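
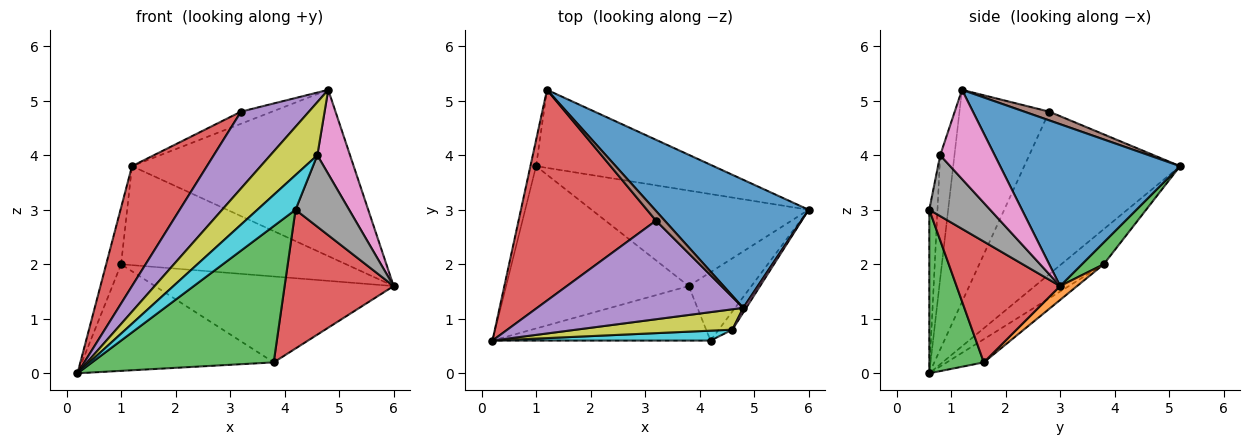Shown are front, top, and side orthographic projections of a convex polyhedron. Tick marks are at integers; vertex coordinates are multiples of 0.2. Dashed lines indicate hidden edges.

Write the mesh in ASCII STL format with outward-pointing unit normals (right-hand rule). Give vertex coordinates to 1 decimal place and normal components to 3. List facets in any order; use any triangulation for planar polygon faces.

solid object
 facet normal 0.541 0.666 0.513
  outer loop
   vertex 4.8 1.2 5.2
   vertex 6.0 3.0 1.6
   vertex 1.2 5.2 3.8
  endloop
 endfacet
 facet normal -0.933 0.328 -0.151
  outer loop
   vertex 1.0 3.8 2.0
   vertex 0.2 0.6 0.0
   vertex 1.2 5.2 3.8
  endloop
 endfacet
 facet normal 0.076 0.783 -0.617
  outer loop
   vertex 1.0 3.8 2.0
   vertex 1.2 5.2 3.8
   vertex 6.0 3.0 1.6
  endloop
 endfacet
 facet normal -0.717 -0.345 0.606
  outer loop
   vertex 3.2 2.8 4.8
   vertex 1.2 5.2 3.8
   vertex 0.2 0.6 0.0
  endloop
 endfacet
 facet normal -0.630 -0.477 0.613
  outer loop
   vertex 3.2 2.8 4.8
   vertex 0.2 0.6 0.0
   vertex 4.8 1.2 5.2
  endloop
 endfacet
 facet normal 0.530 0.662 0.530
  outer loop
   vertex 3.2 2.8 4.8
   vertex 4.8 1.2 5.2
   vertex 1.2 5.2 3.8
  endloop
 endfacet
 facet normal 0.857 -0.514 0.029
  outer loop
   vertex 4.6 0.8 4.0
   vertex 6.0 3.0 1.6
   vertex 4.8 1.2 5.2
  endloop
 endfacet
 facet normal 0.740 -0.652 -0.166
  outer loop
   vertex 4.6 0.8 4.0
   vertex 4.2 0.6 3.0
   vertex 6.0 3.0 1.6
  endloop
 endfacet
 facet normal -0.273 -0.898 0.345
  outer loop
   vertex 4.6 0.8 4.0
   vertex 4.8 1.2 5.2
   vertex 0.2 0.6 0.0
  endloop
 endfacet
 facet normal -0.202 -0.942 0.269
  outer loop
   vertex 4.6 0.8 4.0
   vertex 0.2 0.6 0.0
   vertex 4.2 0.6 3.0
  endloop
 endfacet
 facet normal -0.105 0.546 -0.831
  outer loop
   vertex 3.8 1.6 0.2
   vertex 0.2 0.6 0.0
   vertex 1.0 3.8 2.0
  endloop
 endfacet
 facet normal 0.047 0.668 -0.743
  outer loop
   vertex 3.8 1.6 0.2
   vertex 1.0 3.8 2.0
   vertex 6.0 3.0 1.6
  endloop
 endfacet
 facet normal 0.268 -0.894 -0.358
  outer loop
   vertex 3.8 1.6 0.2
   vertex 4.2 0.6 3.0
   vertex 0.2 0.6 0.0
  endloop
 endfacet
 facet normal 0.649 -0.683 -0.336
  outer loop
   vertex 3.8 1.6 0.2
   vertex 6.0 3.0 1.6
   vertex 4.2 0.6 3.0
  endloop
 endfacet
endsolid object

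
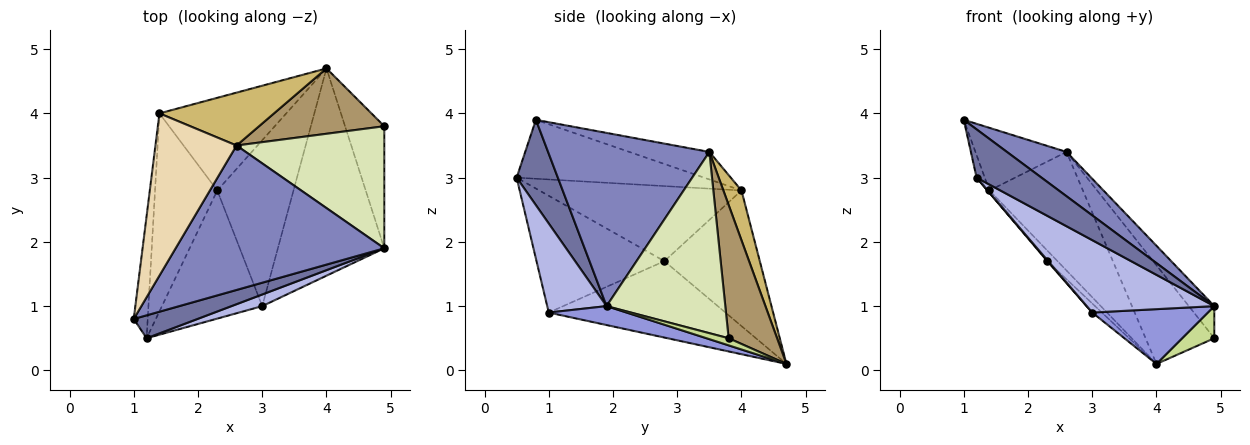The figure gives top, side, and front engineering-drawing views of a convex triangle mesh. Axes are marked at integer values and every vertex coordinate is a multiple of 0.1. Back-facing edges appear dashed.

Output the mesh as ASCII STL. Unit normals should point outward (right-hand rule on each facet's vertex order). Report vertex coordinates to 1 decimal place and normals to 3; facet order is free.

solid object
 facet normal 0.498 -0.784 0.372
  outer loop
   vertex 1.2 0.5 3.0
   vertex 4.9 1.9 1.0
   vertex 1.0 0.8 3.9
  endloop
 endfacet
 facet normal 0.622 -0.230 0.749
  outer loop
   vertex 2.6 3.5 3.4
   vertex 1.0 0.8 3.9
   vertex 4.9 1.9 1.0
  endloop
 endfacet
 facet normal 0.169 -0.252 -0.953
  outer loop
   vertex 3.0 1.0 0.9
   vertex 4.0 4.7 0.1
   vertex 4.9 1.9 1.0
  endloop
 endfacet
 facet normal 0.417 -0.897 0.144
  outer loop
   vertex 3.0 1.0 0.9
   vertex 4.9 1.9 1.0
   vertex 1.2 0.5 3.0
  endloop
 endfacet
 facet normal -0.707 0.039 -0.706
  outer loop
   vertex 3.0 1.0 0.9
   vertex 2.3 2.8 1.7
   vertex 4.0 4.7 0.1
  endloop
 endfacet
 facet normal -0.759 -0.005 -0.652
  outer loop
   vertex 3.0 1.0 0.9
   vertex 1.2 0.5 3.0
   vertex 2.3 2.8 1.7
  endloop
 endfacet
 facet normal 0.173 -0.251 -0.953
  outer loop
   vertex 4.9 3.8 0.5
   vertex 4.9 1.9 1.0
   vertex 4.0 4.7 0.1
  endloop
 endfacet
 facet normal 0.765 0.164 0.623
  outer loop
   vertex 4.9 3.8 0.5
   vertex 2.6 3.5 3.4
   vertex 4.9 1.9 1.0
  endloop
 endfacet
 facet normal 0.507 0.719 0.476
  outer loop
   vertex 4.9 3.8 0.5
   vertex 4.0 4.7 0.1
   vertex 2.6 3.5 3.4
  endloop
 endfacet
 facet normal 0.174 0.899 0.401
  outer loop
   vertex 1.4 4.0 2.8
   vertex 2.6 3.5 3.4
   vertex 4.0 4.7 0.1
  endloop
 endfacet
 facet normal -0.728 0.078 -0.681
  outer loop
   vertex 1.4 4.0 2.8
   vertex 4.0 4.7 0.1
   vertex 2.3 2.8 1.7
  endloop
 endfacet
 facet normal -0.302 0.343 0.889
  outer loop
   vertex 1.4 4.0 2.8
   vertex 1.0 0.8 3.9
   vertex 2.6 3.5 3.4
  endloop
 endfacet
 facet normal -0.770 0.008 -0.638
  outer loop
   vertex 1.4 4.0 2.8
   vertex 2.3 2.8 1.7
   vertex 1.2 0.5 3.0
  endloop
 endfacet
 facet normal -0.972 0.042 -0.230
  outer loop
   vertex 1.4 4.0 2.8
   vertex 1.2 0.5 3.0
   vertex 1.0 0.8 3.9
  endloop
 endfacet
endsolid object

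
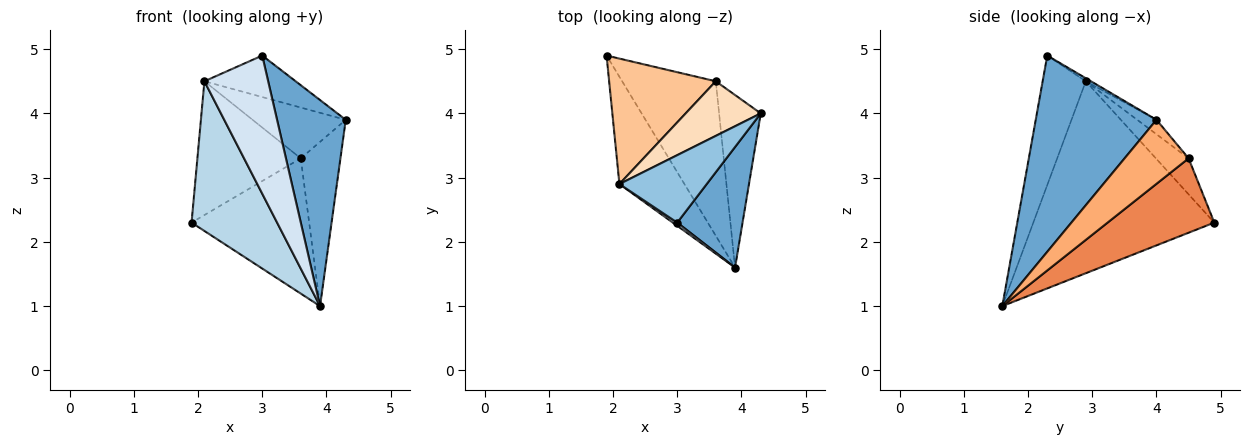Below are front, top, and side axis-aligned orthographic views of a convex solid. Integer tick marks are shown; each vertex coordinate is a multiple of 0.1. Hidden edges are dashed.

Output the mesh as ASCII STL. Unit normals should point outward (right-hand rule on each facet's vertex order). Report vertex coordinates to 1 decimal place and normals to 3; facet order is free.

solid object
 facet normal 0.835 -0.475 0.278
  outer loop
   vertex 3.0 2.3 4.9
   vertex 3.9 1.6 1.0
   vertex 4.3 4.0 3.9
  endloop
 endfacet
 facet normal -0.029 0.523 0.852
  outer loop
   vertex 2.1 2.9 4.5
   vertex 3.0 2.3 4.9
   vertex 4.3 4.0 3.9
  endloop
 endfacet
 facet normal -0.864 -0.409 -0.293
  outer loop
   vertex 2.1 2.9 4.5
   vertex 1.9 4.9 2.3
   vertex 3.9 1.6 1.0
  endloop
 endfacet
 facet normal -0.561 -0.828 0.019
  outer loop
   vertex 2.1 2.9 4.5
   vertex 3.9 1.6 1.0
   vertex 3.0 2.3 4.9
  endloop
 endfacet
 facet normal 0.513 0.565 -0.646
  outer loop
   vertex 3.6 4.5 3.3
   vertex 3.9 1.6 1.0
   vertex 1.9 4.9 2.3
  endloop
 endfacet
 facet normal 0.744 0.461 -0.484
  outer loop
   vertex 3.6 4.5 3.3
   vertex 4.3 4.0 3.9
   vertex 3.9 1.6 1.0
  endloop
 endfacet
 facet normal -0.225 0.711 0.667
  outer loop
   vertex 3.6 4.5 3.3
   vertex 1.9 4.9 2.3
   vertex 2.1 2.9 4.5
  endloop
 endfacet
 facet normal -0.140 0.675 0.725
  outer loop
   vertex 3.6 4.5 3.3
   vertex 2.1 2.9 4.5
   vertex 4.3 4.0 3.9
  endloop
 endfacet
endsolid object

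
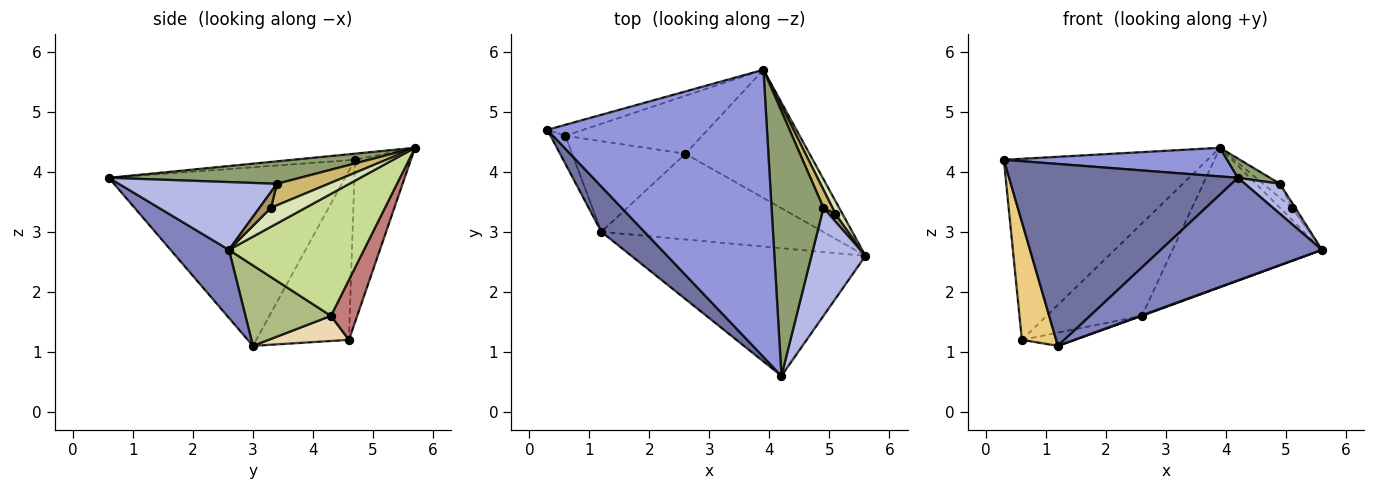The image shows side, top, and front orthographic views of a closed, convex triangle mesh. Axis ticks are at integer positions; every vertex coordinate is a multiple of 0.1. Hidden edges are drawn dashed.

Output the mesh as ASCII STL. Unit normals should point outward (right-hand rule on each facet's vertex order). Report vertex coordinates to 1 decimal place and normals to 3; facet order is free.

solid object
 facet normal -0.708 -0.686 0.171
  outer loop
   vertex 1.2 3.0 1.1
   vertex 4.2 0.6 3.9
   vertex 0.3 4.7 4.2
  endloop
 endfacet
 facet normal 0.221 -0.611 -0.760
  outer loop
   vertex 1.2 3.0 1.1
   vertex 5.6 2.6 2.7
   vertex 4.2 0.6 3.9
  endloop
 endfacet
 facet normal -0.028 -0.099 0.995
  outer loop
   vertex 3.9 5.7 4.4
   vertex 0.3 4.7 4.2
   vertex 4.2 0.6 3.9
  endloop
 endfacet
 facet normal 0.770 -0.171 0.614
  outer loop
   vertex 4.9 3.4 3.8
   vertex 4.2 0.6 3.9
   vertex 5.6 2.6 2.7
  endloop
 endfacet
 facet normal 0.397 -0.066 0.916
  outer loop
   vertex 4.9 3.4 3.8
   vertex 3.9 5.7 4.4
   vertex 4.2 0.6 3.9
  endloop
 endfacet
 facet normal 0.341 -0.006 -0.940
  outer loop
   vertex 2.6 4.3 1.6
   vertex 5.6 2.6 2.7
   vertex 1.2 3.0 1.1
  endloop
 endfacet
 facet normal 0.554 0.613 -0.564
  outer loop
   vertex 2.6 4.3 1.6
   vertex 3.9 5.7 4.4
   vertex 5.6 2.6 2.7
  endloop
 endfacet
 facet normal 0.893 0.310 0.328
  outer loop
   vertex 5.1 3.3 3.4
   vertex 5.6 2.6 2.7
   vertex 3.9 5.7 4.4
  endloop
 endfacet
 facet normal 0.889 0.254 0.381
  outer loop
   vertex 5.1 3.3 3.4
   vertex 4.9 3.4 3.8
   vertex 5.6 2.6 2.7
  endloop
 endfacet
 facet normal 0.883 0.288 0.370
  outer loop
   vertex 5.1 3.3 3.4
   vertex 3.9 5.7 4.4
   vertex 4.9 3.4 3.8
  endloop
 endfacet
 facet normal -0.935 -0.345 -0.082
  outer loop
   vertex 0.6 4.6 1.2
   vertex 1.2 3.0 1.1
   vertex 0.3 4.7 4.2
  endloop
 endfacet
 facet normal 0.214 0.141 -0.967
  outer loop
   vertex 0.6 4.6 1.2
   vertex 2.6 4.3 1.6
   vertex 1.2 3.0 1.1
  endloop
 endfacet
 facet normal -0.264 0.963 -0.059
  outer loop
   vertex 0.6 4.6 1.2
   vertex 0.3 4.7 4.2
   vertex 3.9 5.7 4.4
  endloop
 endfacet
 facet normal 0.227 0.825 -0.518
  outer loop
   vertex 0.6 4.6 1.2
   vertex 3.9 5.7 4.4
   vertex 2.6 4.3 1.6
  endloop
 endfacet
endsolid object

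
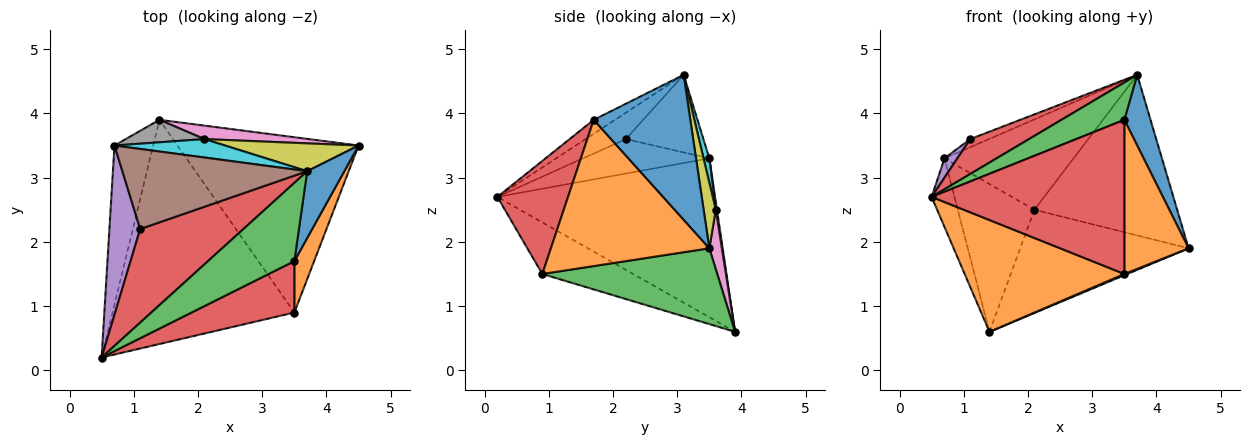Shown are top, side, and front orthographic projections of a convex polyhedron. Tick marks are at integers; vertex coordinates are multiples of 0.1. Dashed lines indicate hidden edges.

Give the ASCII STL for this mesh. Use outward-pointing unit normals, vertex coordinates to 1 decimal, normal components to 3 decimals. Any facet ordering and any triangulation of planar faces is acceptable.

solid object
 facet normal -0.967 0.101 -0.236
  outer loop
   vertex 0.7 3.5 3.3
   vertex 1.4 3.9 0.6
   vertex 0.5 0.2 2.7
  endloop
 endfacet
 facet normal -0.246 -0.432 -0.867
  outer loop
   vertex 3.5 0.9 1.5
   vertex 0.5 0.2 2.7
   vertex 1.4 3.9 0.6
  endloop
 endfacet
 facet normal 0.386 -0.007 -0.922
  outer loop
   vertex 3.5 0.9 1.5
   vertex 1.4 3.9 0.6
   vertex 4.5 3.5 1.9
  endloop
 endfacet
 facet normal -0.233 -0.340 0.911
  outer loop
   vertex 1.1 2.2 3.6
   vertex 0.5 0.2 2.7
   vertex 3.7 3.1 4.6
  endloop
 endfacet
 facet normal -0.744 -0.076 0.664
  outer loop
   vertex 1.1 2.2 3.6
   vertex 0.7 3.5 3.3
   vertex 0.5 0.2 2.7
  endloop
 endfacet
 facet normal -0.385 0.093 0.918
  outer loop
   vertex 1.1 2.2 3.6
   vertex 3.7 3.1 4.6
   vertex 0.7 3.5 3.3
  endloop
 endfacet
 facet normal 0.073 0.989 0.129
  outer loop
   vertex 2.1 3.6 2.5
   vertex 4.5 3.5 1.9
   vertex 1.4 3.9 0.6
  endloop
 endfacet
 facet normal 0.015 0.989 0.150
  outer loop
   vertex 2.1 3.6 2.5
   vertex 1.4 3.9 0.6
   vertex 0.7 3.5 3.3
  endloop
 endfacet
 facet normal 0.083 0.982 0.170
  outer loop
   vertex 2.1 3.6 2.5
   vertex 3.7 3.1 4.6
   vertex 4.5 3.5 1.9
  endloop
 endfacet
 facet normal 0.044 0.979 0.199
  outer loop
   vertex 2.1 3.6 2.5
   vertex 0.7 3.5 3.3
   vertex 3.7 3.1 4.6
  endloop
 endfacet
 facet normal 0.937 -0.254 0.240
  outer loop
   vertex 3.5 1.7 3.9
   vertex 4.5 3.5 1.9
   vertex 3.7 3.1 4.6
  endloop
 endfacet
 facet normal 0.920 -0.373 0.124
  outer loop
   vertex 3.5 1.7 3.9
   vertex 3.5 0.9 1.5
   vertex 4.5 3.5 1.9
  endloop
 endfacet
 facet normal -0.144 -0.426 0.893
  outer loop
   vertex 3.5 1.7 3.9
   vertex 3.7 3.1 4.6
   vertex 0.5 0.2 2.7
  endloop
 endfacet
 facet normal 0.329 -0.896 0.299
  outer loop
   vertex 3.5 1.7 3.9
   vertex 0.5 0.2 2.7
   vertex 3.5 0.9 1.5
  endloop
 endfacet
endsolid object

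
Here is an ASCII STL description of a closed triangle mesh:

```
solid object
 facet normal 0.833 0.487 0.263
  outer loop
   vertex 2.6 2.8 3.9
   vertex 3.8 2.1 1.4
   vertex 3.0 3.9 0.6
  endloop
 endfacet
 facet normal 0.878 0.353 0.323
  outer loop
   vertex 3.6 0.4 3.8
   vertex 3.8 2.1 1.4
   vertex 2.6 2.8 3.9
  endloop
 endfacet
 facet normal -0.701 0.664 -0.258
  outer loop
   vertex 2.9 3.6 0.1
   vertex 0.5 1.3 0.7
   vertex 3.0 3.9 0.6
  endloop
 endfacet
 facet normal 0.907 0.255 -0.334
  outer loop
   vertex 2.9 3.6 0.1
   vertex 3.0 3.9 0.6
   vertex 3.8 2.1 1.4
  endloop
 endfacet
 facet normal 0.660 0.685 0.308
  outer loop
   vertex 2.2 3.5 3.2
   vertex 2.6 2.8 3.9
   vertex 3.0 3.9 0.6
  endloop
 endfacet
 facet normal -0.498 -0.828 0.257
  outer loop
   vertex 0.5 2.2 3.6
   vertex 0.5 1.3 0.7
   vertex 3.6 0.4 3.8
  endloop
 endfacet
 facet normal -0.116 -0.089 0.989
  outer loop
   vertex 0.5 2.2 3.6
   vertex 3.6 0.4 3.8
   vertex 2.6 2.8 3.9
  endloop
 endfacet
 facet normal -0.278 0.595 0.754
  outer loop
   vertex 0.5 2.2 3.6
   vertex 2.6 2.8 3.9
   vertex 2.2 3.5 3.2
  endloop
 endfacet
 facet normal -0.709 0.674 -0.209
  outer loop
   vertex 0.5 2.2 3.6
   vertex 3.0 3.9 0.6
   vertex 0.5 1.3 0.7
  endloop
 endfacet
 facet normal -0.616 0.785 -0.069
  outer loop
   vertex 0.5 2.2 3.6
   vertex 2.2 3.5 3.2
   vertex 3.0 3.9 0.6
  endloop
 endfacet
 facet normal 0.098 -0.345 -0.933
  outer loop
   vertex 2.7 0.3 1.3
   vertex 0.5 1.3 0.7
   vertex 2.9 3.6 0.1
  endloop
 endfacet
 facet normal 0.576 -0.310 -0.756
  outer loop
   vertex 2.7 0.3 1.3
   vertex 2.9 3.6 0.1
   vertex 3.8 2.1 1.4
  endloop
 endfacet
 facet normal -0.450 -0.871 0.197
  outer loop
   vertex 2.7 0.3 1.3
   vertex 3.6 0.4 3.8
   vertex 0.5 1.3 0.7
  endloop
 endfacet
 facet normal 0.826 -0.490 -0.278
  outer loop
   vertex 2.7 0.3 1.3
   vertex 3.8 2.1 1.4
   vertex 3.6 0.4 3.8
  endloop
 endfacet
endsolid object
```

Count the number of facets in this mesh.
14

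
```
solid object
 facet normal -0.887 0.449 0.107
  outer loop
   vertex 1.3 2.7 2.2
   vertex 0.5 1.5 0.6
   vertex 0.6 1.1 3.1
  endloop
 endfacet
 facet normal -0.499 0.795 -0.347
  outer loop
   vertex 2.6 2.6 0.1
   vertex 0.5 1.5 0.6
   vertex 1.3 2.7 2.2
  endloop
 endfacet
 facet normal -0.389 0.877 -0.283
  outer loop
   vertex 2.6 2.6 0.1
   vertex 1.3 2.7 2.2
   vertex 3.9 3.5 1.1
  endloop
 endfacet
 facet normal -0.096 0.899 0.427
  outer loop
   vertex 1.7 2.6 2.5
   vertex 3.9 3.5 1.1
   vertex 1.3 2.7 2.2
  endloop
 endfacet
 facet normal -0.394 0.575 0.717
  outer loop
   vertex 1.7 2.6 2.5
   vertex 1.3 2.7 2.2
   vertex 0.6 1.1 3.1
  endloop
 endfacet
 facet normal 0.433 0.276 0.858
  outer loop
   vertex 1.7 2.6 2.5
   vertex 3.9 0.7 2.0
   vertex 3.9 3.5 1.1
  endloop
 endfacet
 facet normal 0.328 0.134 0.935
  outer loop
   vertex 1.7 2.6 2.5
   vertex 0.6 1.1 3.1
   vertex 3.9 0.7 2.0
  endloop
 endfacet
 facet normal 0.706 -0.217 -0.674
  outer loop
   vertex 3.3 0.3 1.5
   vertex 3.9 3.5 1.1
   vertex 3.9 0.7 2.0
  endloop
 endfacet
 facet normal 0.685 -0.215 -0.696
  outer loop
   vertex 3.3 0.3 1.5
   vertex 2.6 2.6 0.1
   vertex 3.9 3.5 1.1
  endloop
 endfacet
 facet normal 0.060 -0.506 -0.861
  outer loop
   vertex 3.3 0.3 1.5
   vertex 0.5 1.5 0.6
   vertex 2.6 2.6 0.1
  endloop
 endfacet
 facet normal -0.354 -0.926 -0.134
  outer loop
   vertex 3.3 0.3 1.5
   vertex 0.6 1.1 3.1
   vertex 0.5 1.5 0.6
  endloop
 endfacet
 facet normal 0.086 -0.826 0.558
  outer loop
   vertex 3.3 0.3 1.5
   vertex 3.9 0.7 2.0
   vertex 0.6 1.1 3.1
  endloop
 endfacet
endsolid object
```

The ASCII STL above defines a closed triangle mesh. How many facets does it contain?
12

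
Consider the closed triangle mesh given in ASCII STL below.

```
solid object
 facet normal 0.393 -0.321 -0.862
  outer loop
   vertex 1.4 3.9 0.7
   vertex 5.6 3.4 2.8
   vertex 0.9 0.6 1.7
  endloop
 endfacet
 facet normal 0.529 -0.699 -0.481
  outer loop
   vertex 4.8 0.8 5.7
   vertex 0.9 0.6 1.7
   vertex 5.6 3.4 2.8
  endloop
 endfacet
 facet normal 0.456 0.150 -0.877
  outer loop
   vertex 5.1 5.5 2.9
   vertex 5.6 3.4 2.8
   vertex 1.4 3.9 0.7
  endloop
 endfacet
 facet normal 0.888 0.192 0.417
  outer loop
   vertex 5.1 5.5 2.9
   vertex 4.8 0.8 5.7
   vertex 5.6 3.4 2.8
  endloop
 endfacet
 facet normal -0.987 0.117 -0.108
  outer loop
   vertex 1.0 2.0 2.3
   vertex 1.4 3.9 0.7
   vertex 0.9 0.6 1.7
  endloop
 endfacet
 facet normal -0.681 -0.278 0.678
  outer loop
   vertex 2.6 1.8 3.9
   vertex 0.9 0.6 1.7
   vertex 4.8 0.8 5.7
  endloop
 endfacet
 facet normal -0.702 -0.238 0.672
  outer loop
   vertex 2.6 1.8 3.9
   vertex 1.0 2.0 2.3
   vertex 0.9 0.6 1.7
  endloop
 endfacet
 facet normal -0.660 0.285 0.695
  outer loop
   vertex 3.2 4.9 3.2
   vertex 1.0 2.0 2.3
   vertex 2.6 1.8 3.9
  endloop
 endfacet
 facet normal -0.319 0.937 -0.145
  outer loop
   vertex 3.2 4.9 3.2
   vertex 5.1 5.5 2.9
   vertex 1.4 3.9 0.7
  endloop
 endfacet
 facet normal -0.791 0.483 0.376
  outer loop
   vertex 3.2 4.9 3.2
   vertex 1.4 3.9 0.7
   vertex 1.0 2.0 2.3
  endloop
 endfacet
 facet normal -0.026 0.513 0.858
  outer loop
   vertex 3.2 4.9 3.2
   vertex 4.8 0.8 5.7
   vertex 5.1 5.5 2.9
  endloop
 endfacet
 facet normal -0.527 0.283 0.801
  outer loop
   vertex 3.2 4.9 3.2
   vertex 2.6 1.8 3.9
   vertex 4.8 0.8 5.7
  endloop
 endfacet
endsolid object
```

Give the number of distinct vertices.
8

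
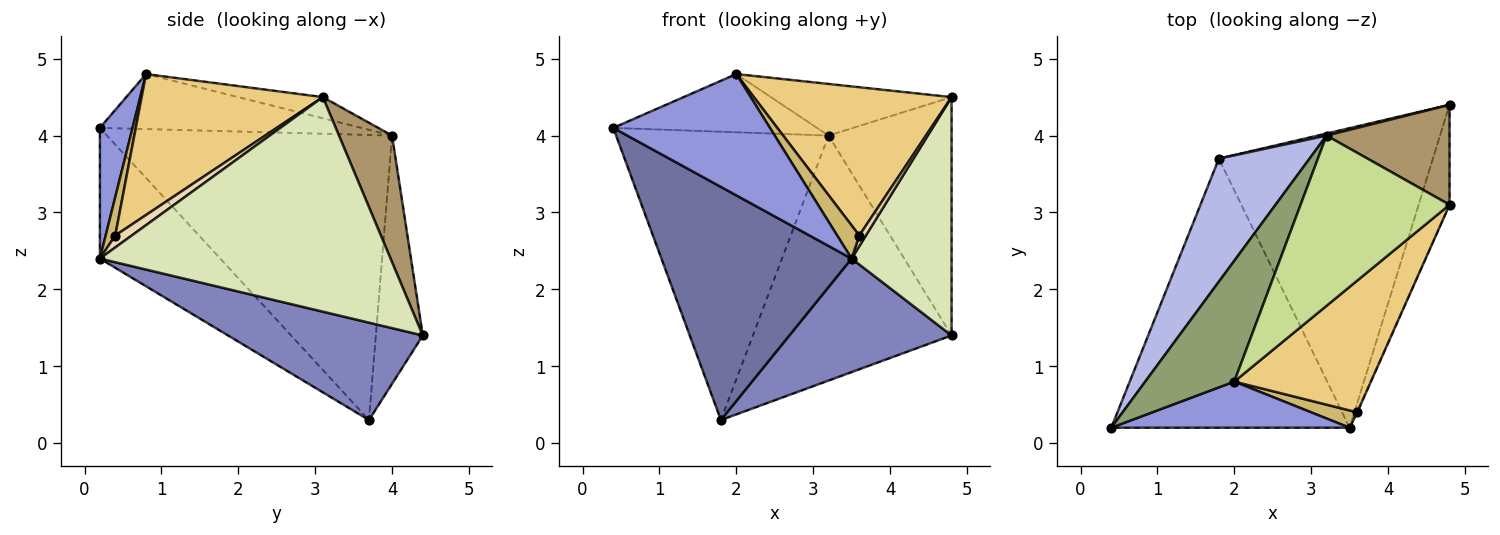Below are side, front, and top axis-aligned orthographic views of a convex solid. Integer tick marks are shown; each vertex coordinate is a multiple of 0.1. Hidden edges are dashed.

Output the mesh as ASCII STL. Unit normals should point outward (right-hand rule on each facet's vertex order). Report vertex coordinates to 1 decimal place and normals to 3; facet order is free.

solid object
 facet normal -0.383 -0.605 -0.698
  outer loop
   vertex 3.5 0.2 2.4
   vertex 0.4 0.2 4.1
   vertex 1.8 3.7 0.3
  endloop
 endfacet
 facet normal 0.392 -0.326 -0.860
  outer loop
   vertex 3.5 0.2 2.4
   vertex 1.8 3.7 0.3
   vertex 4.8 4.4 1.4
  endloop
 endfacet
 facet normal 0.191 -0.917 0.349
  outer loop
   vertex 3.5 0.2 2.4
   vertex 2.0 0.8 4.8
   vertex 0.4 0.2 4.1
  endloop
 endfacet
 facet normal -0.777 0.579 0.247
  outer loop
   vertex 3.2 4.0 4.0
   vertex 1.8 3.7 0.3
   vertex 0.4 0.2 4.1
  endloop
 endfacet
 facet normal -0.487 0.379 0.787
  outer loop
   vertex 3.2 4.0 4.0
   vertex 0.4 0.2 4.1
   vertex 2.0 0.8 4.8
  endloop
 endfacet
 facet normal -0.230 0.973 0.008
  outer loop
   vertex 3.2 4.0 4.0
   vertex 4.8 4.4 1.4
   vertex 1.8 3.7 0.3
  endloop
 endfacet
 facet normal -0.135 0.288 0.948
  outer loop
   vertex 4.8 3.1 4.5
   vertex 3.2 4.0 4.0
   vertex 2.0 0.8 4.8
  endloop
 endfacet
 facet normal 0.937 -0.322 -0.135
  outer loop
   vertex 4.8 3.1 4.5
   vertex 3.5 0.2 2.4
   vertex 4.8 4.4 1.4
  endloop
 endfacet
 facet normal 0.370 0.857 0.359
  outer loop
   vertex 4.8 3.1 4.5
   vertex 4.8 4.4 1.4
   vertex 3.2 4.0 4.0
  endloop
 endfacet
 facet normal 0.360 -0.827 0.432
  outer loop
   vertex 3.6 0.4 2.7
   vertex 2.0 0.8 4.8
   vertex 3.5 0.2 2.4
  endloop
 endfacet
 facet normal 0.565 -0.617 0.548
  outer loop
   vertex 3.6 0.4 2.7
   vertex 4.8 3.1 4.5
   vertex 2.0 0.8 4.8
  endloop
 endfacet
 facet normal 0.927 -0.371 -0.062
  outer loop
   vertex 3.6 0.4 2.7
   vertex 3.5 0.2 2.4
   vertex 4.8 3.1 4.5
  endloop
 endfacet
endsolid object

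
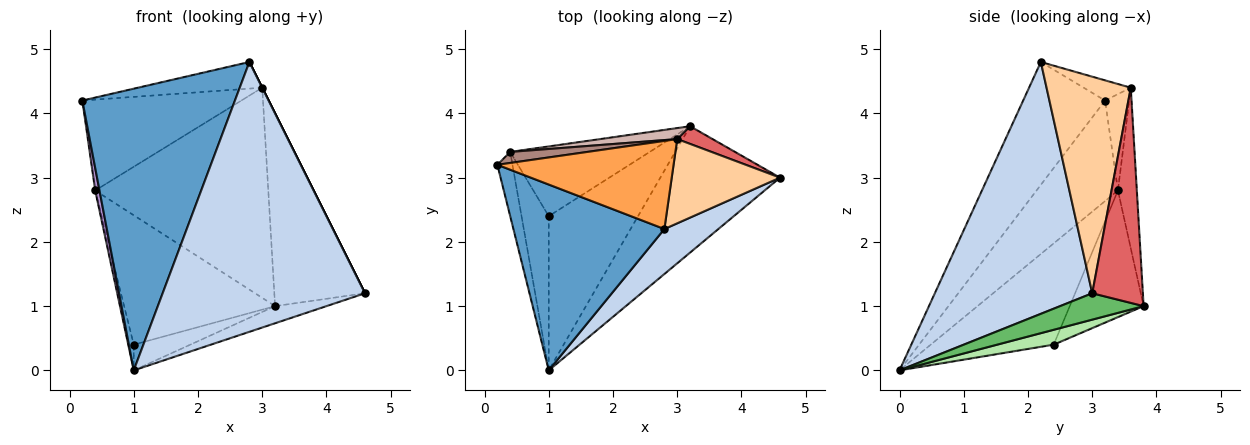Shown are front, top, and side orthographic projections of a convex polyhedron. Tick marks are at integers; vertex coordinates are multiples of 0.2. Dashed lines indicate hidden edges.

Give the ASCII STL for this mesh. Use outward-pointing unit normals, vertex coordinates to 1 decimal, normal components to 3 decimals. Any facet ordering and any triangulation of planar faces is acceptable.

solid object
 facet normal -0.409 -0.762 0.502
  outer loop
   vertex 2.8 2.2 4.8
   vertex 0.2 3.2 4.2
   vertex 1.0 0.0 0.0
  endloop
 endfacet
 facet normal 0.609 -0.783 0.130
  outer loop
   vertex 2.8 2.2 4.8
   vertex 1.0 0.0 0.0
   vertex 4.6 3.0 1.2
  endloop
 endfacet
 facet normal -0.109 0.287 0.952
  outer loop
   vertex 3.0 3.6 4.4
   vertex 0.2 3.2 4.2
   vertex 2.8 2.2 4.8
  endloop
 endfacet
 facet normal 0.894 0.000 0.447
  outer loop
   vertex 3.0 3.6 4.4
   vertex 2.8 2.2 4.8
   vertex 4.6 3.0 1.2
  endloop
 endfacet
 facet normal 0.213 0.131 -0.968
  outer loop
   vertex 3.2 3.8 1.0
   vertex 4.6 3.0 1.2
   vertex 1.0 0.0 0.0
  endloop
 endfacet
 facet normal 0.162 0.162 -0.973
  outer loop
   vertex 3.2 3.8 1.0
   vertex 1.0 0.0 0.0
   vertex 1.0 2.4 0.4
  endloop
 endfacet
 facet normal 0.486 0.870 0.080
  outer loop
   vertex 3.2 3.8 1.0
   vertex 3.0 3.6 4.4
   vertex 4.6 3.0 1.2
  endloop
 endfacet
 facet normal -0.396 0.808 -0.436
  outer loop
   vertex 0.4 3.4 2.8
   vertex 3.2 3.8 1.0
   vertex 1.0 2.4 0.4
  endloop
 endfacet
 facet normal -0.988 -0.052 -0.149
  outer loop
   vertex 0.4 3.4 2.8
   vertex 1.0 0.0 0.0
   vertex 0.2 3.2 4.2
  endloop
 endfacet
 facet normal -0.965 0.043 -0.259
  outer loop
   vertex 0.4 3.4 2.8
   vertex 1.0 2.4 0.4
   vertex 1.0 0.0 0.0
  endloop
 endfacet
 facet normal -0.149 0.982 0.119
  outer loop
   vertex 0.4 3.4 2.8
   vertex 0.2 3.2 4.2
   vertex 3.0 3.6 4.4
  endloop
 endfacet
 facet normal -0.108 0.993 0.052
  outer loop
   vertex 0.4 3.4 2.8
   vertex 3.0 3.6 4.4
   vertex 3.2 3.8 1.0
  endloop
 endfacet
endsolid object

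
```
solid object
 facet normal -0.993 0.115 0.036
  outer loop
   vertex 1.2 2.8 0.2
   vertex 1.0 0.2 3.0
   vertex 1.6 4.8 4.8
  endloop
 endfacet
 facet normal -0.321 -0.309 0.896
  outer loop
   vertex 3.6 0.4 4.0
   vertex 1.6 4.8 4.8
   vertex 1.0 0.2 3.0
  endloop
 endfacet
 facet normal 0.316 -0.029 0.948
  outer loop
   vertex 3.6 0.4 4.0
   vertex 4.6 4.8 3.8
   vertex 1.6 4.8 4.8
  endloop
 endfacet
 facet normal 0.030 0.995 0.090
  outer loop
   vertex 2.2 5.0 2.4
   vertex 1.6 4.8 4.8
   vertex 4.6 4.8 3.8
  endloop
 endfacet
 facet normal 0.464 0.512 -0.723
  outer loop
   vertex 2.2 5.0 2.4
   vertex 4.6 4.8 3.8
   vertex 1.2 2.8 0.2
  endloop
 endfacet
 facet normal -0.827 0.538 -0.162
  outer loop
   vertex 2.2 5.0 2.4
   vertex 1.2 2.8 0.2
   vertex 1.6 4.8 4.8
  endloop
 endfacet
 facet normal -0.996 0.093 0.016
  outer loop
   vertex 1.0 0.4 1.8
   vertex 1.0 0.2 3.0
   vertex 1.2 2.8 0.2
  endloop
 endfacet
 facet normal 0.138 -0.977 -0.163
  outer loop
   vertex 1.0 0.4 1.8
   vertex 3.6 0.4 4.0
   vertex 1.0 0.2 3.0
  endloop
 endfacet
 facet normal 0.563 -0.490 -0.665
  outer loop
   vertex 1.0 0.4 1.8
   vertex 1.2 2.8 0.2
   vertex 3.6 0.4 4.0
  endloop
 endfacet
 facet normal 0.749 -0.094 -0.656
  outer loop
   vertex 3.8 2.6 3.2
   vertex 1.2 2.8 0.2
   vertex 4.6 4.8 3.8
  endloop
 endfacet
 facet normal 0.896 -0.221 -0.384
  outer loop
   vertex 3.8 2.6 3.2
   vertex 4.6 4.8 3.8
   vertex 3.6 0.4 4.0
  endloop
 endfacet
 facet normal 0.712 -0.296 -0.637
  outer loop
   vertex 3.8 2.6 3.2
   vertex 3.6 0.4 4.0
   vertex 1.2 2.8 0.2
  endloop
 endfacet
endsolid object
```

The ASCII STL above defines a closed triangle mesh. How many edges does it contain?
18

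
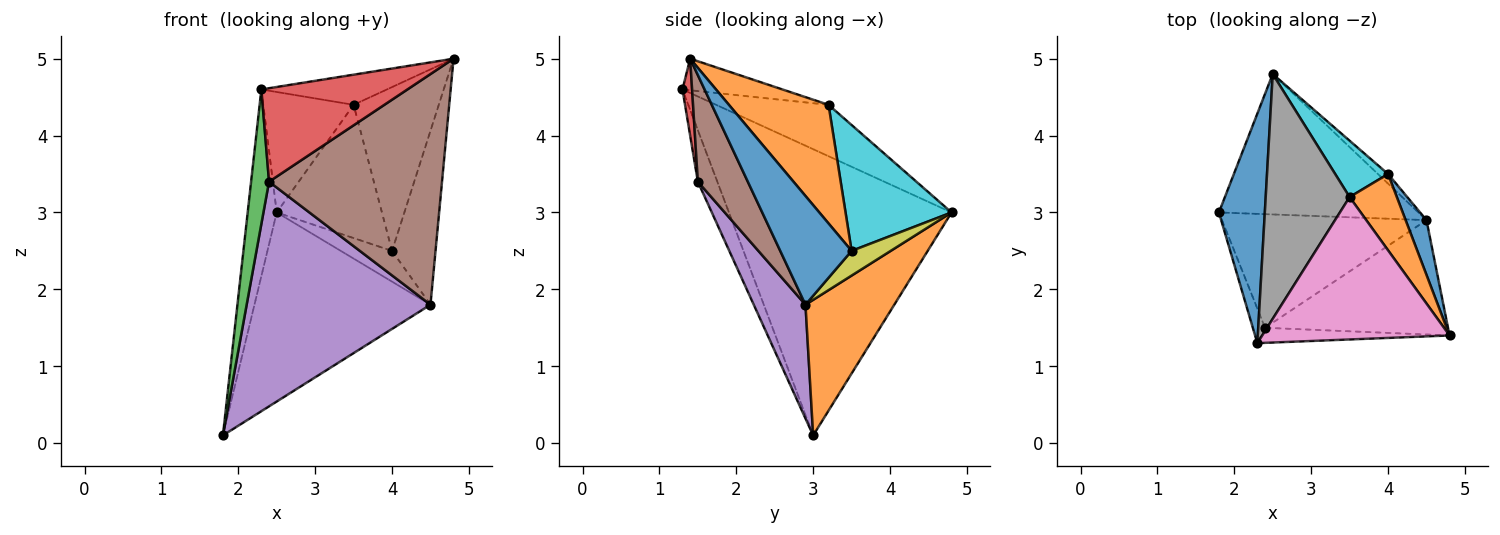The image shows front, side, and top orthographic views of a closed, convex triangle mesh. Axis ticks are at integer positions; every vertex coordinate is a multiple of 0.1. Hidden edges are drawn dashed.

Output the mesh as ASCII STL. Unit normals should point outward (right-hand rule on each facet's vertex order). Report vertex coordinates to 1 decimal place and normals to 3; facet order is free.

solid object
 facet normal -0.979 0.128 0.157
  outer loop
   vertex 2.3 1.3 4.6
   vertex 2.5 4.8 3.0
   vertex 1.8 3.0 0.1
  endloop
 endfacet
 facet normal 0.375 0.744 -0.553
  outer loop
   vertex 4.5 2.9 1.8
   vertex 1.8 3.0 0.1
   vertex 2.5 4.8 3.0
  endloop
 endfacet
 facet normal -0.725 -0.667 -0.172
  outer loop
   vertex 2.4 1.5 3.4
   vertex 2.3 1.3 4.6
   vertex 1.8 3.0 0.1
  endloop
 endfacet
 facet normal 0.065 -0.985 -0.159
  outer loop
   vertex 2.4 1.5 3.4
   vertex 4.8 1.4 5.0
   vertex 2.3 1.3 4.6
  endloop
 endfacet
 facet normal 0.244 -0.866 -0.438
  outer loop
   vertex 2.4 1.5 3.4
   vertex 1.8 3.0 0.1
   vertex 4.5 2.9 1.8
  endloop
 endfacet
 facet normal 0.251 -0.867 -0.430
  outer loop
   vertex 2.4 1.5 3.4
   vertex 4.5 2.9 1.8
   vertex 4.8 1.4 5.0
  endloop
 endfacet
 facet normal -0.163 0.204 0.965
  outer loop
   vertex 3.5 3.2 4.4
   vertex 2.3 1.3 4.6
   vertex 4.8 1.4 5.0
  endloop
 endfacet
 facet normal -0.482 0.387 0.786
  outer loop
   vertex 3.5 3.2 4.4
   vertex 2.5 4.8 3.0
   vertex 2.3 1.3 4.6
  endloop
 endfacet
 facet normal 0.588 0.772 -0.241
  outer loop
   vertex 4.0 3.5 2.5
   vertex 4.5 2.9 1.8
   vertex 2.5 4.8 3.0
  endloop
 endfacet
 facet normal 0.680 0.675 0.286
  outer loop
   vertex 4.0 3.5 2.5
   vertex 2.5 4.8 3.0
   vertex 3.5 3.2 4.4
  endloop
 endfacet
 facet normal 0.843 0.514 0.162
  outer loop
   vertex 4.0 3.5 2.5
   vertex 4.8 1.4 5.0
   vertex 4.5 2.9 1.8
  endloop
 endfacet
 facet normal 0.728 0.622 0.290
  outer loop
   vertex 4.0 3.5 2.5
   vertex 3.5 3.2 4.4
   vertex 4.8 1.4 5.0
  endloop
 endfacet
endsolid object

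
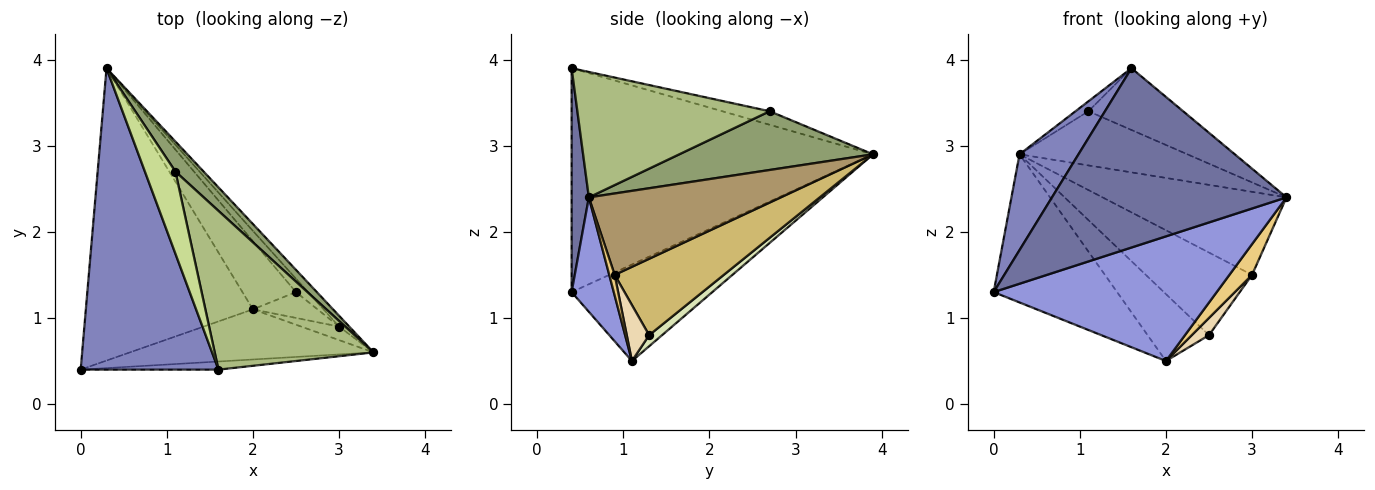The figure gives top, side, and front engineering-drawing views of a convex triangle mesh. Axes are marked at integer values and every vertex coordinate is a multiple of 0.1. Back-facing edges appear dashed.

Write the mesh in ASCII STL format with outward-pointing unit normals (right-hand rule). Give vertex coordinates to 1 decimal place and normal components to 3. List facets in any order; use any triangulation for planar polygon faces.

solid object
 facet normal 0.073 -0.996 -0.045
  outer loop
   vertex 1.6 0.4 3.9
   vertex 0.0 0.4 1.3
   vertex 3.4 0.6 2.4
  endloop
 endfacet
 facet normal -0.840 -0.164 0.517
  outer loop
   vertex 1.6 0.4 3.9
   vertex 0.3 3.9 2.9
   vertex 0.0 0.4 1.3
  endloop
 endfacet
 facet normal 0.173 -0.914 -0.368
  outer loop
   vertex 2.0 1.1 0.5
   vertex 3.4 0.6 2.4
   vertex 0.0 0.4 1.3
  endloop
 endfacet
 facet normal -0.458 0.402 -0.793
  outer loop
   vertex 2.0 1.1 0.5
   vertex 0.0 0.4 1.3
   vertex 0.3 3.9 2.9
  endloop
 endfacet
 facet normal 0.710 0.616 0.341
  outer loop
   vertex 1.1 2.7 3.4
   vertex 3.4 0.6 2.4
   vertex 0.3 3.9 2.9
  endloop
 endfacet
 facet normal 0.593 0.292 0.750
  outer loop
   vertex 1.1 2.7 3.4
   vertex 1.6 0.4 3.9
   vertex 3.4 0.6 2.4
  endloop
 endfacet
 facet normal -0.403 0.110 0.909
  outer loop
   vertex 1.1 2.7 3.4
   vertex 0.3 3.9 2.9
   vertex 1.6 0.4 3.9
  endloop
 endfacet
 facet normal 0.146 0.693 -0.706
  outer loop
   vertex 2.5 1.3 0.8
   vertex 2.0 1.1 0.5
   vertex 0.3 3.9 2.9
  endloop
 endfacet
 facet normal 0.719 0.689 -0.090
  outer loop
   vertex 3.0 0.9 1.5
   vertex 0.3 3.9 2.9
   vertex 3.4 0.6 2.4
  endloop
 endfacet
 facet normal 0.712 0.693 -0.112
  outer loop
   vertex 3.0 0.9 1.5
   vertex 2.5 1.3 0.8
   vertex 0.3 3.9 2.9
  endloop
 endfacet
 facet normal 0.215 -0.894 -0.393
  outer loop
   vertex 3.0 0.9 1.5
   vertex 3.4 0.6 2.4
   vertex 2.0 1.1 0.5
  endloop
 endfacet
 facet normal 0.585 -0.450 -0.675
  outer loop
   vertex 3.0 0.9 1.5
   vertex 2.0 1.1 0.5
   vertex 2.5 1.3 0.8
  endloop
 endfacet
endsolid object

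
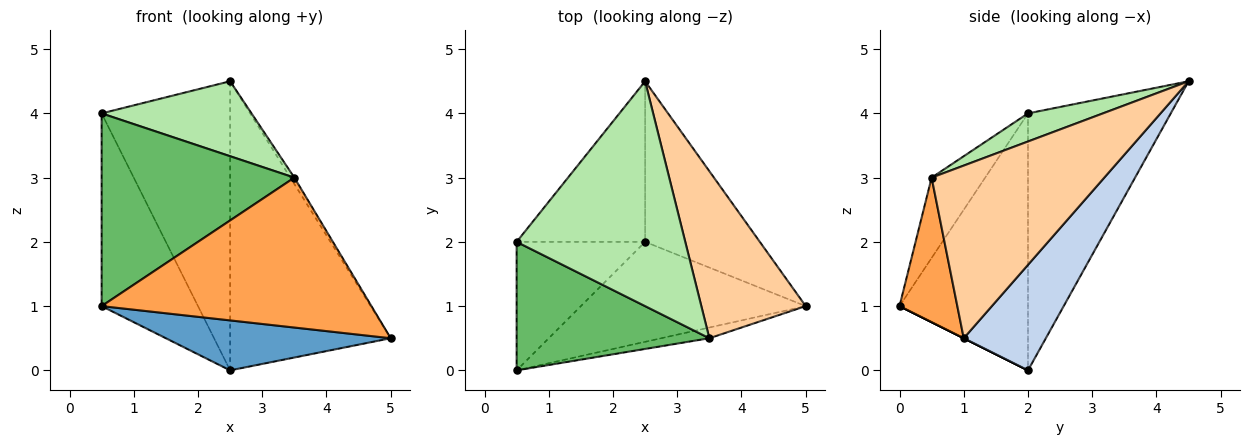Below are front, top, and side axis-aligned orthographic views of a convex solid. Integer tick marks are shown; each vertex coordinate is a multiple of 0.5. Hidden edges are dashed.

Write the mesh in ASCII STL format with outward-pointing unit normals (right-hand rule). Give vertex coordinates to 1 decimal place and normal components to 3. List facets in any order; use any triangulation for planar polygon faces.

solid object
 facet normal 0.000 -0.447 -0.894
  outer loop
   vertex 2.5 2.0 0.0
   vertex 5.0 1.0 0.5
   vertex 0.5 0.0 1.0
  endloop
 endfacet
 facet normal 0.408 0.798 -0.443
  outer loop
   vertex 2.5 2.0 0.0
   vertex 2.5 4.5 4.5
   vertex 5.0 1.0 0.5
  endloop
 endfacet
 facet normal 0.209 -0.975 -0.070
  outer loop
   vertex 3.5 0.5 3.0
   vertex 0.5 0.0 1.0
   vertex 5.0 1.0 0.5
  endloop
 endfacet
 facet normal 0.856 0.020 0.517
  outer loop
   vertex 3.5 0.5 3.0
   vertex 5.0 1.0 0.5
   vertex 2.5 4.5 4.5
  endloop
 endfacet
 facet normal -0.225 -0.811 0.540
  outer loop
   vertex 0.5 2.0 4.0
   vertex 0.5 0.0 1.0
   vertex 3.5 0.5 3.0
  endloop
 endfacet
 facet normal 0.156 -0.312 0.937
  outer loop
   vertex 0.5 2.0 4.0
   vertex 3.5 0.5 3.0
   vertex 2.5 4.5 4.5
  endloop
 endfacet
 facet normal -0.743 0.557 -0.371
  outer loop
   vertex 0.5 2.0 4.0
   vertex 2.5 2.0 0.0
   vertex 0.5 0.0 1.0
  endloop
 endfacet
 facet normal -0.697 0.627 -0.348
  outer loop
   vertex 0.5 2.0 4.0
   vertex 2.5 4.5 4.5
   vertex 2.5 2.0 0.0
  endloop
 endfacet
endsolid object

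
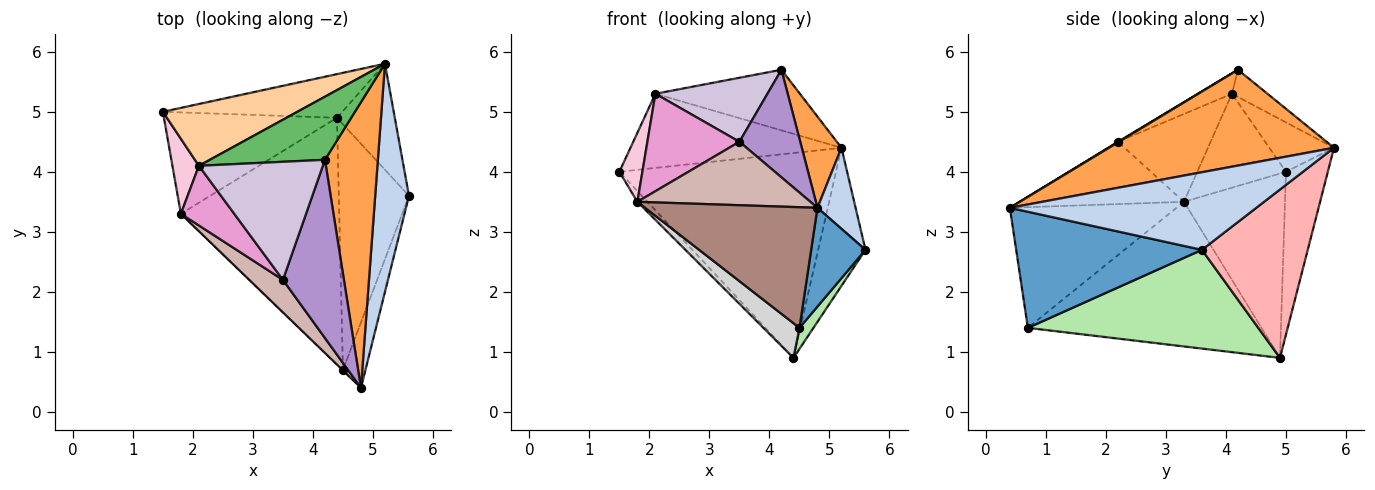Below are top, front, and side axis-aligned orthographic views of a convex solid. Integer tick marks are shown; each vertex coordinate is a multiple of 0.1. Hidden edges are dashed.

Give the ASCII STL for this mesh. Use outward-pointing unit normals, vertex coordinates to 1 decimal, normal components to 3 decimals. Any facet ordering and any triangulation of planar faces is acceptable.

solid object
 facet normal 0.944 -0.276 -0.183
  outer loop
   vertex 4.5 0.7 1.4
   vertex 5.6 3.6 2.7
   vertex 4.8 0.4 3.4
  endloop
 endfacet
 facet normal 0.908 -0.140 0.395
  outer loop
   vertex 5.2 5.8 4.4
   vertex 4.8 0.4 3.4
   vertex 5.6 3.6 2.7
  endloop
 endfacet
 facet normal 0.865 -0.153 0.478
  outer loop
   vertex 5.2 5.8 4.4
   vertex 4.2 4.2 5.7
   vertex 4.8 0.4 3.4
  endloop
 endfacet
 facet normal -0.229 0.748 0.623
  outer loop
   vertex 2.1 4.1 5.3
   vertex 5.2 5.8 4.4
   vertex 1.5 5.0 4.0
  endloop
 endfacet
 facet normal -0.168 0.683 0.711
  outer loop
   vertex 2.1 4.1 5.3
   vertex 4.2 4.2 5.7
   vertex 5.2 5.8 4.4
  endloop
 endfacet
 facet normal 0.814 -0.049 -0.579
  outer loop
   vertex 4.4 4.9 0.9
   vertex 5.6 3.6 2.7
   vertex 4.5 0.7 1.4
  endloop
 endfacet
 facet normal -0.186 0.961 -0.205
  outer loop
   vertex 4.4 4.9 0.9
   vertex 1.5 5.0 4.0
   vertex 5.2 5.8 4.4
  endloop
 endfacet
 facet normal 0.871 0.390 -0.299
  outer loop
   vertex 4.4 4.9 0.9
   vertex 5.2 5.8 4.4
   vertex 5.6 3.6 2.7
  endloop
 endfacet
 facet normal 0.009 -0.517 0.856
  outer loop
   vertex 3.5 2.2 4.5
   vertex 4.8 0.4 3.4
   vertex 4.2 4.2 5.7
  endloop
 endfacet
 facet normal -0.143 -0.472 0.870
  outer loop
   vertex 3.5 2.2 4.5
   vertex 4.2 4.2 5.7
   vertex 2.1 4.1 5.3
  endloop
 endfacet
 facet normal -0.695 -0.719 -0.004
  outer loop
   vertex 1.8 3.3 3.5
   vertex 4.5 0.7 1.4
   vertex 4.8 0.4 3.4
  endloop
 endfacet
 facet normal -0.645 -0.679 0.349
  outer loop
   vertex 1.8 3.3 3.5
   vertex 4.8 0.4 3.4
   vertex 3.5 2.2 4.5
  endloop
 endfacet
 facet normal -0.652 -0.647 0.396
  outer loop
   vertex 1.8 3.3 3.5
   vertex 3.5 2.2 4.5
   vertex 2.1 4.1 5.3
  endloop
 endfacet
 facet normal -0.934 -0.242 0.263
  outer loop
   vertex 1.8 3.3 3.5
   vertex 2.1 4.1 5.3
   vertex 1.5 5.0 4.0
  endloop
 endfacet
 facet normal -0.727 0.072 -0.683
  outer loop
   vertex 1.8 3.3 3.5
   vertex 1.5 5.0 4.0
   vertex 4.4 4.9 0.9
  endloop
 endfacet
 facet normal -0.671 -0.103 -0.734
  outer loop
   vertex 1.8 3.3 3.5
   vertex 4.4 4.9 0.9
   vertex 4.5 0.7 1.4
  endloop
 endfacet
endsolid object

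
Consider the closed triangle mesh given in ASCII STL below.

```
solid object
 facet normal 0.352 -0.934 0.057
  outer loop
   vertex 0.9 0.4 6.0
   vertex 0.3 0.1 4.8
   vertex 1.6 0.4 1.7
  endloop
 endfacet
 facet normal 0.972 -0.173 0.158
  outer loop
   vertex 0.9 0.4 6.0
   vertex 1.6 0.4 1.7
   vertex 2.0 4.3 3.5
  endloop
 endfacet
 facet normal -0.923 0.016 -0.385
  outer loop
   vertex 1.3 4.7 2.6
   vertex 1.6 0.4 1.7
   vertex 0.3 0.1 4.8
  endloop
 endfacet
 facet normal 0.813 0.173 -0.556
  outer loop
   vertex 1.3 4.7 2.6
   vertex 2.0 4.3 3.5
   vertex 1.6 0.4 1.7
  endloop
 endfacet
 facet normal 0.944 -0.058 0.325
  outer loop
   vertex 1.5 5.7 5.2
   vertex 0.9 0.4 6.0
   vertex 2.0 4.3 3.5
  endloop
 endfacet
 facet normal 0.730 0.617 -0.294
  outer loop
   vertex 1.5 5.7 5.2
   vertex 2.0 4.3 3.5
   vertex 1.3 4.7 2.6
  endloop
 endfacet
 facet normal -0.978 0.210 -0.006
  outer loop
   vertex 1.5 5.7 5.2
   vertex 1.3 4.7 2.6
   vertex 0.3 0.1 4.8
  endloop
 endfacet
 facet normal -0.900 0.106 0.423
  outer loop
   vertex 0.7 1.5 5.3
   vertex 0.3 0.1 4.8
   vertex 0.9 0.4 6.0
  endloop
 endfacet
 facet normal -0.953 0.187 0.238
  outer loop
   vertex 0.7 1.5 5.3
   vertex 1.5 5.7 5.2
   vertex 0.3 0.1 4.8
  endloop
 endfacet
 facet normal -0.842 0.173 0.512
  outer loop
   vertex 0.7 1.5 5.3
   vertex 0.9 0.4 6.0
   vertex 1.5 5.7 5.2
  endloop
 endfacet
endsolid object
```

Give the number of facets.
10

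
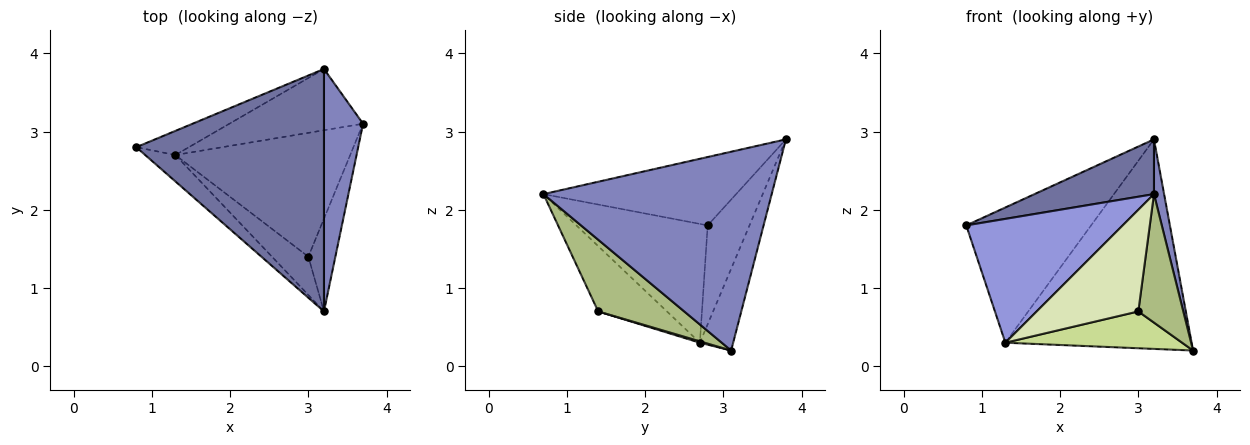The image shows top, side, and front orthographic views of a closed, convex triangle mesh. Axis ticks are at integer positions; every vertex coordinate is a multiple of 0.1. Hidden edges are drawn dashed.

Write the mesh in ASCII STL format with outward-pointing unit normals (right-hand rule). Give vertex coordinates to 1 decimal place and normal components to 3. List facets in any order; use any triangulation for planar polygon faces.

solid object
 facet normal -0.335 -0.208 0.919
  outer loop
   vertex 3.2 3.8 2.9
   vertex 0.8 2.8 1.8
   vertex 3.2 0.7 2.2
  endloop
 endfacet
 facet normal 0.980 -0.044 0.193
  outer loop
   vertex 3.2 3.8 2.9
   vertex 3.2 0.7 2.2
   vertex 3.7 3.1 0.2
  endloop
 endfacet
 facet normal -0.635 -0.756 -0.161
  outer loop
   vertex 1.3 2.7 0.3
   vertex 3.2 0.7 2.2
   vertex 0.8 2.8 1.8
  endloop
 endfacet
 facet normal -0.313 0.935 -0.167
  outer loop
   vertex 1.3 2.7 0.3
   vertex 0.8 2.8 1.8
   vertex 3.2 3.8 2.9
  endloop
 endfacet
 facet normal -0.169 0.946 -0.277
  outer loop
   vertex 1.3 2.7 0.3
   vertex 3.2 3.8 2.9
   vertex 3.7 3.1 0.2
  endloop
 endfacet
 facet normal 0.840 -0.439 -0.317
  outer loop
   vertex 3.0 1.4 0.7
   vertex 3.7 3.1 0.2
   vertex 3.2 0.7 2.2
  endloop
 endfacet
 facet normal 0.008 -0.285 -0.958
  outer loop
   vertex 3.0 1.4 0.7
   vertex 1.3 2.7 0.3
   vertex 3.7 3.1 0.2
  endloop
 endfacet
 facet normal -0.535 -0.791 -0.298
  outer loop
   vertex 3.0 1.4 0.7
   vertex 3.2 0.7 2.2
   vertex 1.3 2.7 0.3
  endloop
 endfacet
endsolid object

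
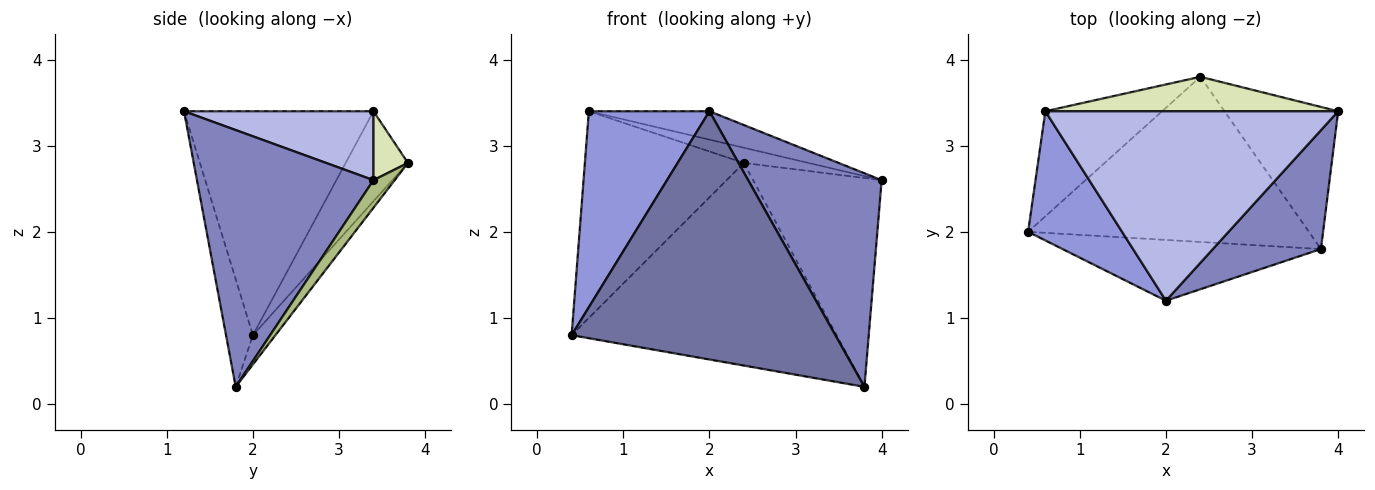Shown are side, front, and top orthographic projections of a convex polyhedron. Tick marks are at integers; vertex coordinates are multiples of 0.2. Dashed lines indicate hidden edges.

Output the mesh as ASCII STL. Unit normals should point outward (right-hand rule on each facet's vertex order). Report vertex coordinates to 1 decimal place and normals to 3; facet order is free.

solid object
 facet normal -0.099 -0.967 -0.237
  outer loop
   vertex 2.0 1.2 3.4
   vertex 0.4 2.0 0.8
   vertex 3.8 1.8 0.2
  endloop
 endfacet
 facet normal 0.756 -0.572 0.318
  outer loop
   vertex 2.0 1.2 3.4
   vertex 3.8 1.8 0.2
   vertex 4.0 3.4 2.6
  endloop
 endfacet
 facet normal -0.795 -0.506 0.334
  outer loop
   vertex 0.6 3.4 3.4
   vertex 0.4 2.0 0.8
   vertex 2.0 1.2 3.4
  endloop
 endfacet
 facet normal 0.227 0.144 0.963
  outer loop
   vertex 0.6 3.4 3.4
   vertex 2.0 1.2 3.4
   vertex 4.0 3.4 2.6
  endloop
 endfacet
 facet normal -0.066 0.773 -0.630
  outer loop
   vertex 2.4 3.8 2.8
   vertex 3.8 1.8 0.2
   vertex 0.4 2.0 0.8
  endloop
 endfacet
 facet normal 0.135 0.819 -0.557
  outer loop
   vertex 2.4 3.8 2.8
   vertex 4.0 3.4 2.6
   vertex 3.8 1.8 0.2
  endloop
 endfacet
 facet normal -0.330 0.842 -0.428
  outer loop
   vertex 2.4 3.8 2.8
   vertex 0.4 2.0 0.8
   vertex 0.6 3.4 3.4
  endloop
 endfacet
 facet normal 0.210 0.395 0.894
  outer loop
   vertex 2.4 3.8 2.8
   vertex 0.6 3.4 3.4
   vertex 4.0 3.4 2.6
  endloop
 endfacet
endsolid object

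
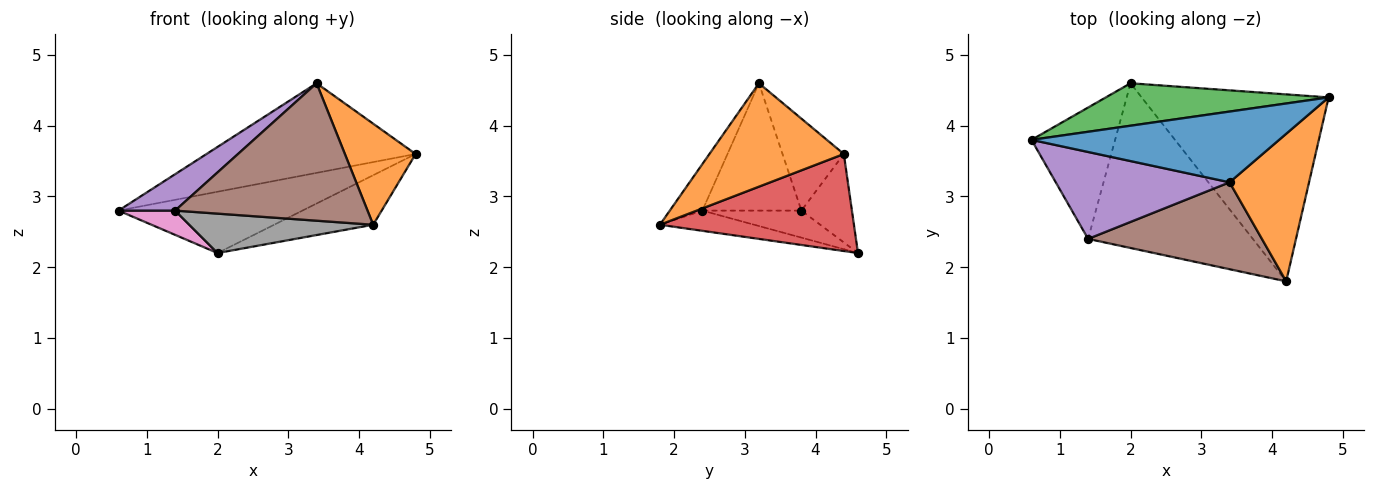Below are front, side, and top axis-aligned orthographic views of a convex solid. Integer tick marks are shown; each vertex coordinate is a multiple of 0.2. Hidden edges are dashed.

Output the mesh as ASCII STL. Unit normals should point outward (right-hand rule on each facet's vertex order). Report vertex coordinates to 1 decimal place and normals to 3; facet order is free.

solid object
 facet normal -0.224 0.765 0.604
  outer loop
   vertex 3.4 3.2 4.6
   vertex 4.8 4.4 3.6
   vertex 0.6 3.8 2.8
  endloop
 endfacet
 facet normal 0.732 -0.385 0.562
  outer loop
   vertex 3.4 3.2 4.6
   vertex 4.2 1.8 2.6
   vertex 4.8 4.4 3.6
  endloop
 endfacet
 facet normal -0.220 0.802 0.555
  outer loop
   vertex 2.0 4.6 2.2
   vertex 0.6 3.8 2.8
   vertex 4.8 4.4 3.6
  endloop
 endfacet
 facet normal 0.448 0.229 -0.864
  outer loop
   vertex 2.0 4.6 2.2
   vertex 4.8 4.4 3.6
   vertex 4.2 1.8 2.6
  endloop
 endfacet
 facet normal -0.560 -0.320 0.764
  outer loop
   vertex 1.4 2.4 2.8
   vertex 3.4 3.2 4.6
   vertex 0.6 3.8 2.8
  endloop
 endfacet
 facet normal -0.141 -0.837 0.529
  outer loop
   vertex 1.4 2.4 2.8
   vertex 4.2 1.8 2.6
   vertex 3.4 3.2 4.6
  endloop
 endfacet
 facet normal -0.303 -0.173 -0.937
  outer loop
   vertex 1.4 2.4 2.8
   vertex 0.6 3.8 2.8
   vertex 2.0 4.6 2.2
  endloop
 endfacet
 facet normal -0.118 -0.231 -0.966
  outer loop
   vertex 1.4 2.4 2.8
   vertex 2.0 4.6 2.2
   vertex 4.2 1.8 2.6
  endloop
 endfacet
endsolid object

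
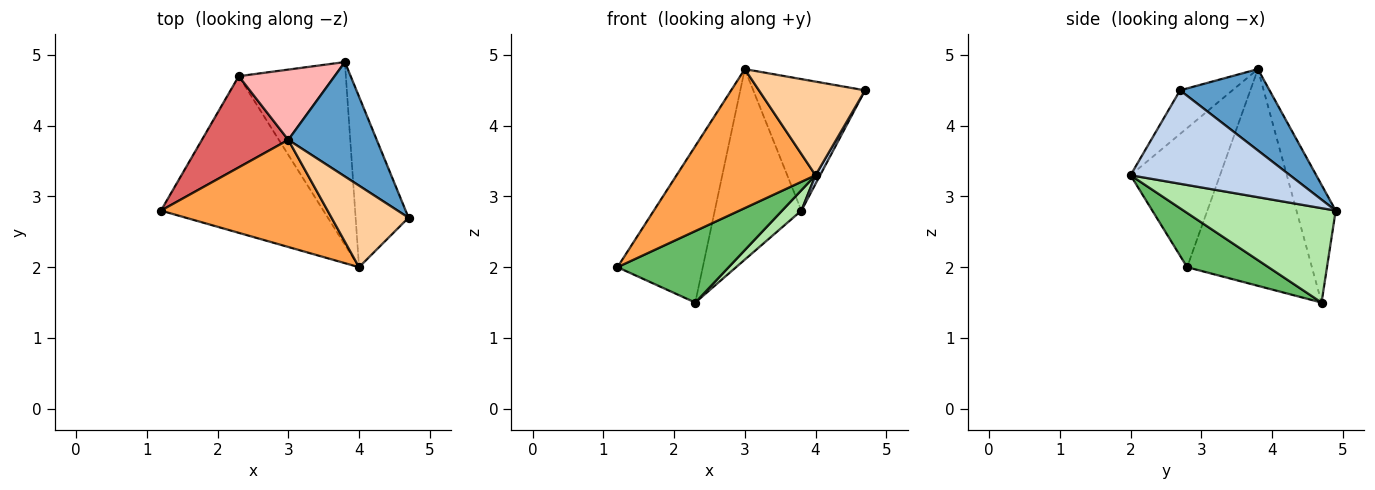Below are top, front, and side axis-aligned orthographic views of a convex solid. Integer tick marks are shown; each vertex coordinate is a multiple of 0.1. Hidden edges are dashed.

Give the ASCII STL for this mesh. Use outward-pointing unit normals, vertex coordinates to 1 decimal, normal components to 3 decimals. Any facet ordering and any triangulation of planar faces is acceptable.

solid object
 facet normal 0.517 0.646 0.562
  outer loop
   vertex 3.0 3.8 4.8
   vertex 4.7 2.7 4.5
   vertex 3.8 4.9 2.8
  endloop
 endfacet
 facet normal 0.870 -0.025 -0.493
  outer loop
   vertex 4.0 2.0 3.3
   vertex 3.8 4.9 2.8
   vertex 4.7 2.7 4.5
  endloop
 endfacet
 facet normal -0.454 -0.706 0.544
  outer loop
   vertex 4.0 2.0 3.3
   vertex 3.0 3.8 4.8
   vertex 1.2 2.8 2.0
  endloop
 endfacet
 facet normal -0.349 -0.707 0.616
  outer loop
   vertex 4.0 2.0 3.3
   vertex 4.7 2.7 4.5
   vertex 3.0 3.8 4.8
  endloop
 endfacet
 facet normal 0.291 -0.397 -0.870
  outer loop
   vertex 2.3 4.7 1.5
   vertex 4.0 2.0 3.3
   vertex 1.2 2.8 2.0
  endloop
 endfacet
 facet normal 0.659 -0.083 -0.748
  outer loop
   vertex 2.3 4.7 1.5
   vertex 3.8 4.9 2.8
   vertex 4.0 2.0 3.3
  endloop
 endfacet
 facet normal -0.784 0.536 0.313
  outer loop
   vertex 2.3 4.7 1.5
   vertex 1.2 2.8 2.0
   vertex 3.0 3.8 4.8
  endloop
 endfacet
 facet normal -0.391 0.863 0.318
  outer loop
   vertex 2.3 4.7 1.5
   vertex 3.0 3.8 4.8
   vertex 3.8 4.9 2.8
  endloop
 endfacet
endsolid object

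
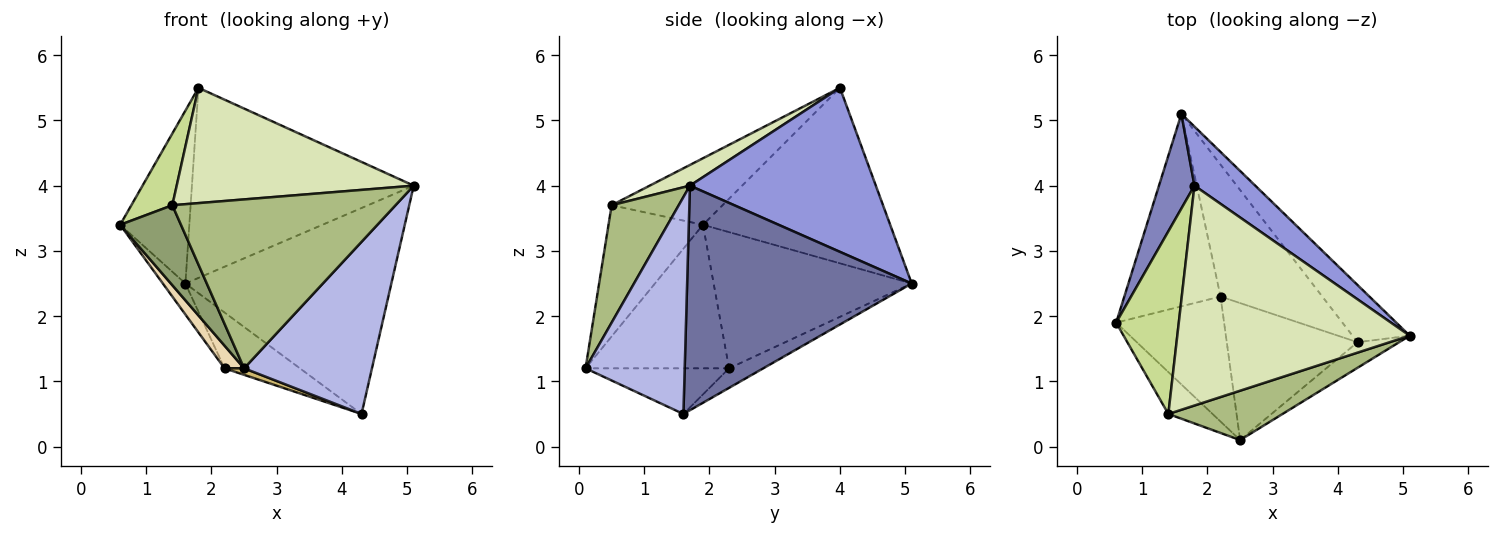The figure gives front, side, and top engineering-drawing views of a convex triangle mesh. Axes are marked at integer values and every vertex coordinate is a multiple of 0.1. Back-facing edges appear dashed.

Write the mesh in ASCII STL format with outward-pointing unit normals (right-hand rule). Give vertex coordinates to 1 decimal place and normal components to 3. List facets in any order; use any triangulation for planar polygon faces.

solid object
 facet normal 0.724 0.664 -0.185
  outer loop
   vertex 4.3 1.6 0.5
   vertex 1.6 5.1 2.5
   vertex 5.1 1.7 4.0
  endloop
 endfacet
 facet normal -0.922 0.340 0.186
  outer loop
   vertex 1.8 4.0 5.5
   vertex 1.6 5.1 2.5
   vertex 0.6 1.9 3.4
  endloop
 endfacet
 facet normal 0.625 0.746 0.232
  outer loop
   vertex 1.8 4.0 5.5
   vertex 5.1 1.7 4.0
   vertex 1.6 5.1 2.5
  endloop
 endfacet
 facet normal 0.609 -0.785 -0.117
  outer loop
   vertex 2.5 0.1 1.2
   vertex 4.3 1.6 0.5
   vertex 5.1 1.7 4.0
  endloop
 endfacet
 facet normal -0.809 -0.521 -0.273
  outer loop
   vertex 1.4 0.5 3.7
   vertex 0.6 1.9 3.4
   vertex 2.5 0.1 1.2
  endloop
 endfacet
 facet normal 0.277 -0.922 0.270
  outer loop
   vertex 1.4 0.5 3.7
   vertex 2.5 0.1 1.2
   vertex 5.1 1.7 4.0
  endloop
 endfacet
 facet normal -0.703 -0.260 0.662
  outer loop
   vertex 1.4 0.5 3.7
   vertex 1.8 4.0 5.5
   vertex 0.6 1.9 3.4
  endloop
 endfacet
 facet normal 0.079 -0.463 0.883
  outer loop
   vertex 1.4 0.5 3.7
   vertex 5.1 1.7 4.0
   vertex 1.8 4.0 5.5
  endloop
 endfacet
 facet normal -0.174 0.384 -0.907
  outer loop
   vertex 2.2 2.3 1.2
   vertex 1.6 5.1 2.5
   vertex 4.3 1.6 0.5
  endloop
 endfacet
 facet normal -0.329 -0.045 -0.943
  outer loop
   vertex 2.2 2.3 1.2
   vertex 4.3 1.6 0.5
   vertex 2.5 0.1 1.2
  endloop
 endfacet
 facet normal -0.813 0.093 -0.575
  outer loop
   vertex 2.2 2.3 1.2
   vertex 0.6 1.9 3.4
   vertex 1.6 5.1 2.5
  endloop
 endfacet
 facet normal -0.795 -0.108 -0.598
  outer loop
   vertex 2.2 2.3 1.2
   vertex 2.5 0.1 1.2
   vertex 0.6 1.9 3.4
  endloop
 endfacet
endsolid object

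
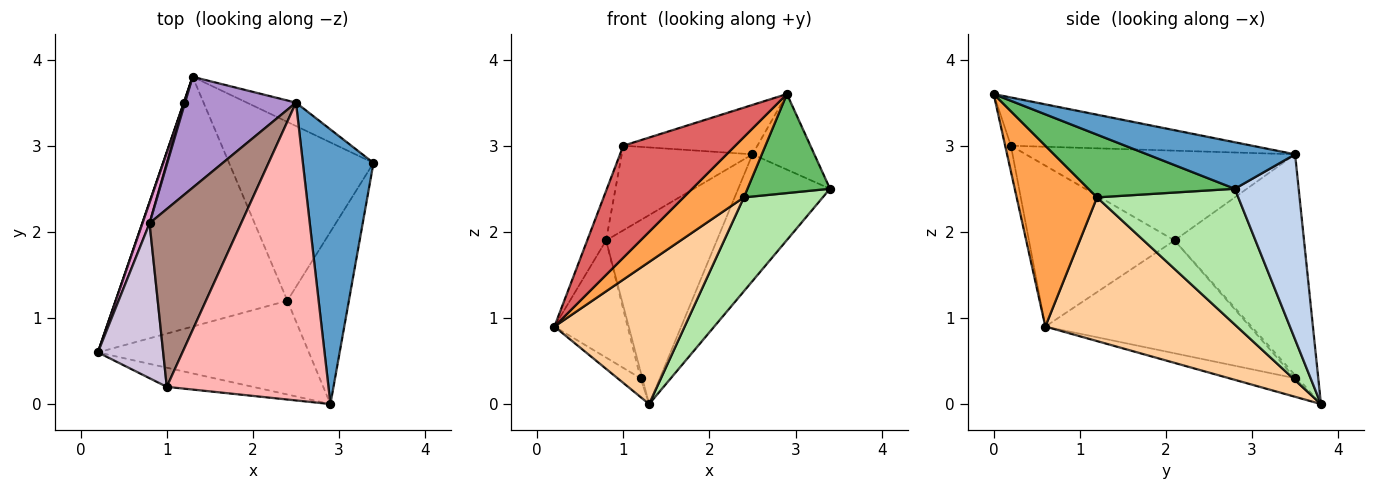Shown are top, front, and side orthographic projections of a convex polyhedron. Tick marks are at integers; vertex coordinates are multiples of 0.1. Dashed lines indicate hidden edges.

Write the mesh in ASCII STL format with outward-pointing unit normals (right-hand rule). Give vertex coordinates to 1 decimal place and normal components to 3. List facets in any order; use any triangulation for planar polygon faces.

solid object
 facet normal 0.536 0.224 0.814
  outer loop
   vertex 2.5 3.5 2.9
   vertex 2.9 0.0 3.6
   vertex 3.4 2.8 2.5
  endloop
 endfacet
 facet normal 0.565 0.812 -0.150
  outer loop
   vertex 2.5 3.5 2.9
   vertex 3.4 2.8 2.5
   vertex 1.3 3.8 0.0
  endloop
 endfacet
 facet normal 0.585 -0.439 -0.682
  outer loop
   vertex 2.4 1.2 2.4
   vertex 2.9 0.0 3.6
   vertex 0.2 0.6 0.9
  endloop
 endfacet
 facet normal 0.588 -0.400 -0.703
  outer loop
   vertex 2.4 1.2 2.4
   vertex 0.2 0.6 0.9
   vertex 1.3 3.8 0.0
  endloop
 endfacet
 facet normal 0.662 -0.373 -0.649
  outer loop
   vertex 2.4 1.2 2.4
   vertex 3.4 2.8 2.5
   vertex 2.9 0.0 3.6
  endloop
 endfacet
 facet normal 0.640 -0.357 -0.680
  outer loop
   vertex 2.4 1.2 2.4
   vertex 1.3 3.8 0.0
   vertex 3.4 2.8 2.5
  endloop
 endfacet
 facet normal -0.050 -0.984 -0.168
  outer loop
   vertex 1.0 0.2 3.0
   vertex 0.2 0.6 0.9
   vertex 2.9 0.0 3.6
  endloop
 endfacet
 facet normal -0.282 0.157 0.946
  outer loop
   vertex 1.0 0.2 3.0
   vertex 2.9 0.0 3.6
   vertex 2.5 3.5 2.9
  endloop
 endfacet
 facet normal -0.710 0.607 0.357
  outer loop
   vertex 0.8 2.1 1.9
   vertex 2.5 3.5 2.9
   vertex 1.3 3.8 0.0
  endloop
 endfacet
 facet normal -0.920 0.119 0.373
  outer loop
   vertex 0.8 2.1 1.9
   vertex 0.2 0.6 0.9
   vertex 1.0 0.2 3.0
  endloop
 endfacet
 facet normal -0.663 0.322 0.676
  outer loop
   vertex 0.8 2.1 1.9
   vertex 1.0 0.2 3.0
   vertex 2.5 3.5 2.9
  endloop
 endfacet
 facet normal -0.944 0.328 0.014
  outer loop
   vertex 1.2 3.5 0.3
   vertex 1.3 3.8 0.0
   vertex 0.2 0.6 0.9
  endloop
 endfacet
 facet normal -0.940 0.336 0.059
  outer loop
   vertex 1.2 3.5 0.3
   vertex 0.2 0.6 0.9
   vertex 0.8 2.1 1.9
  endloop
 endfacet
 facet normal -0.802 0.535 0.267
  outer loop
   vertex 1.2 3.5 0.3
   vertex 0.8 2.1 1.9
   vertex 1.3 3.8 0.0
  endloop
 endfacet
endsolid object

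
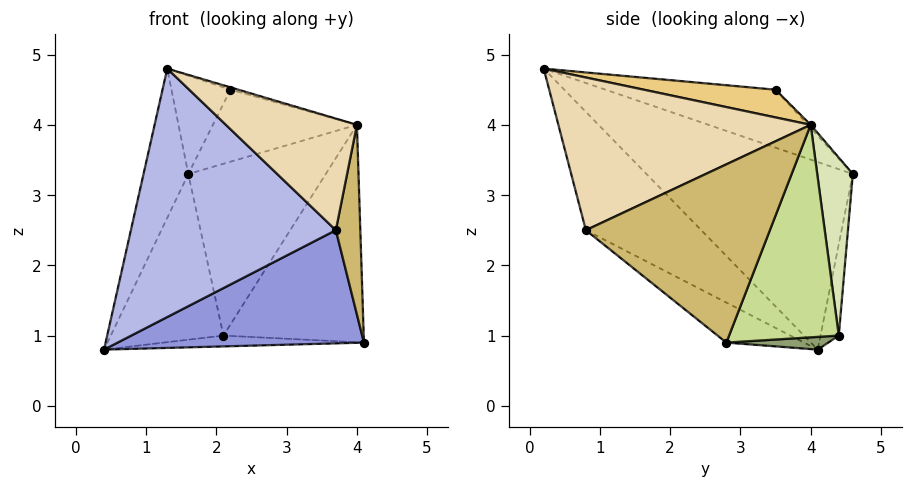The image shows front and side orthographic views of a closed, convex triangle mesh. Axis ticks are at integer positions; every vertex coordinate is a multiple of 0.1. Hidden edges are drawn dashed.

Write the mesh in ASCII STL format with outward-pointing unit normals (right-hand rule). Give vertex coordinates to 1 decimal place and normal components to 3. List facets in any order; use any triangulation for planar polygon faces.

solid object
 facet normal -0.899 0.195 0.392
  outer loop
   vertex 1.6 4.6 3.3
   vertex 0.4 4.1 0.8
   vertex 1.3 0.2 4.8
  endloop
 endfacet
 facet normal -0.747 0.259 0.612
  outer loop
   vertex 2.2 3.5 4.5
   vertex 1.6 4.6 3.3
   vertex 1.3 0.2 4.8
  endloop
 endfacet
 facet normal -0.186 -0.591 -0.785
  outer loop
   vertex 3.7 0.8 2.5
   vertex 0.4 4.1 0.8
   vertex 4.1 2.8 0.9
  endloop
 endfacet
 facet normal -0.394 -0.701 -0.594
  outer loop
   vertex 3.7 0.8 2.5
   vertex 1.3 0.2 4.8
   vertex 0.4 4.1 0.8
  endloop
 endfacet
 facet normal 0.086 0.169 -0.982
  outer loop
   vertex 2.1 4.4 1.0
   vertex 4.1 2.8 0.9
   vertex 0.4 4.1 0.8
  endloop
 endfacet
 facet normal -0.159 0.980 -0.120
  outer loop
   vertex 2.1 4.4 1.0
   vertex 0.4 4.1 0.8
   vertex 1.6 4.6 3.3
  endloop
 endfacet
 facet normal 0.592 0.758 -0.274
  outer loop
   vertex 4.0 4.0 4.0
   vertex 4.1 2.8 0.9
   vertex 2.1 4.4 1.0
  endloop
 endfacet
 facet normal 0.251 0.968 -0.030
  outer loop
   vertex 4.0 4.0 4.0
   vertex 2.1 4.4 1.0
   vertex 1.6 4.6 3.3
  endloop
 endfacet
 facet normal -0.015 0.733 0.680
  outer loop
   vertex 4.0 4.0 4.0
   vertex 1.6 4.6 3.3
   vertex 2.2 3.5 4.5
  endloop
 endfacet
 facet normal 0.988 -0.131 0.083
  outer loop
   vertex 4.0 4.0 4.0
   vertex 3.7 0.8 2.5
   vertex 4.1 2.8 0.9
  endloop
 endfacet
 facet normal 0.264 0.016 0.965
  outer loop
   vertex 4.0 4.0 4.0
   vertex 2.2 3.5 4.5
   vertex 1.3 0.2 4.8
  endloop
 endfacet
 facet normal 0.691 -0.359 0.627
  outer loop
   vertex 4.0 4.0 4.0
   vertex 1.3 0.2 4.8
   vertex 3.7 0.8 2.5
  endloop
 endfacet
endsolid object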